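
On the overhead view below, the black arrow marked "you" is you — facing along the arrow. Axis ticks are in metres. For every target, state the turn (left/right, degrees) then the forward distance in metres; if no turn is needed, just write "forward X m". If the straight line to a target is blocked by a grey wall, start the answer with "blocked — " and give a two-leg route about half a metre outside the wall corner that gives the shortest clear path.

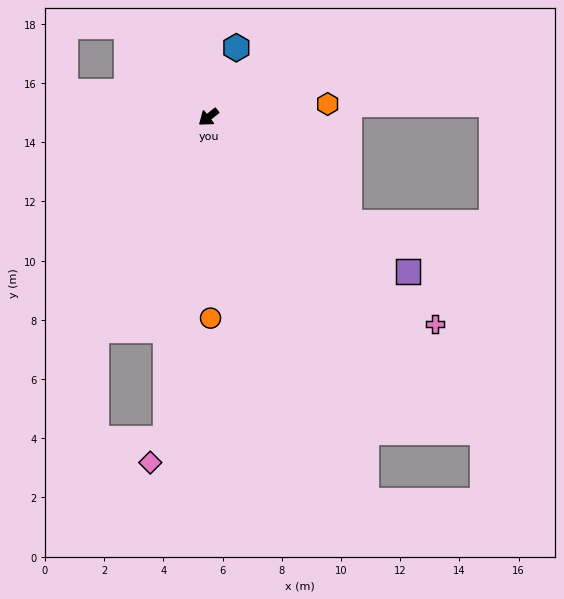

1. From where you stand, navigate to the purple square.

turn left 104°, forward 8.5 m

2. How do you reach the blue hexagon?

turn right 150°, forward 2.5 m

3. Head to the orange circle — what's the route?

turn left 52°, forward 6.8 m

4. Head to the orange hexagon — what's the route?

turn left 148°, forward 4.1 m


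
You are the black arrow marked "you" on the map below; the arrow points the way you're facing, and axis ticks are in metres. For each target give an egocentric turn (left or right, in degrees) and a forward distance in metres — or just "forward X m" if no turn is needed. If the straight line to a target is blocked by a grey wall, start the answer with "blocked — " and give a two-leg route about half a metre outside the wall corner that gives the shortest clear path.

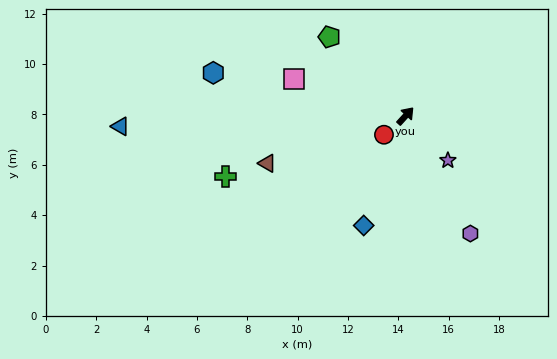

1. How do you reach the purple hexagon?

turn right 109°, forward 5.3 m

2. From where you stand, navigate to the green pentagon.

turn left 86°, forward 4.4 m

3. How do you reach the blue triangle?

turn left 134°, forward 11.3 m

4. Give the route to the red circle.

turn left 173°, forward 1.1 m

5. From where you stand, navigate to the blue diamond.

turn right 159°, forward 4.7 m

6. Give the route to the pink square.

turn left 114°, forward 4.7 m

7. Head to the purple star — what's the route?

turn right 94°, forward 2.4 m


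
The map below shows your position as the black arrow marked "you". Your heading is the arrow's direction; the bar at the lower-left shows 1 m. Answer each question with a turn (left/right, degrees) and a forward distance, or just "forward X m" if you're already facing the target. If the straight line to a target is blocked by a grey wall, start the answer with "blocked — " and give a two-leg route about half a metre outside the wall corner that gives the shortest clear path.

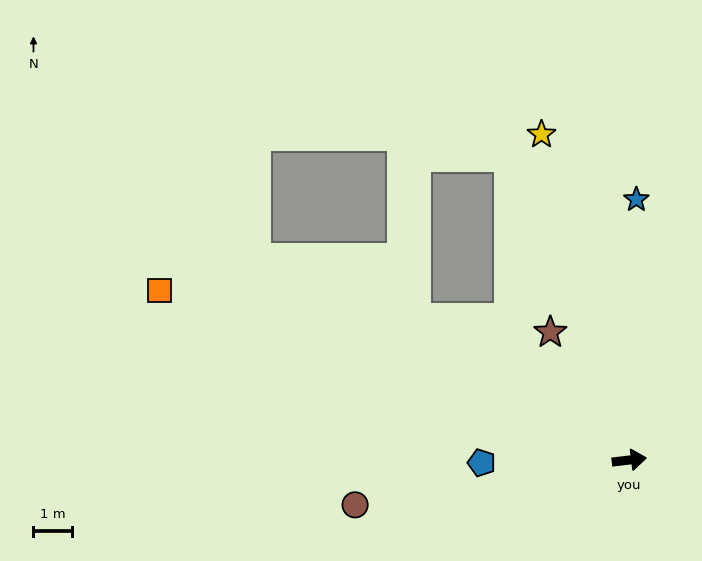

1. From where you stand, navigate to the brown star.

turn left 115°, forward 3.9 m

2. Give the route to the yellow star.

turn left 98°, forward 8.9 m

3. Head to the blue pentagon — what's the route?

turn left 174°, forward 3.9 m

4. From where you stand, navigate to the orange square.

turn left 153°, forward 13.1 m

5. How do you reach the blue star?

turn left 82°, forward 6.8 m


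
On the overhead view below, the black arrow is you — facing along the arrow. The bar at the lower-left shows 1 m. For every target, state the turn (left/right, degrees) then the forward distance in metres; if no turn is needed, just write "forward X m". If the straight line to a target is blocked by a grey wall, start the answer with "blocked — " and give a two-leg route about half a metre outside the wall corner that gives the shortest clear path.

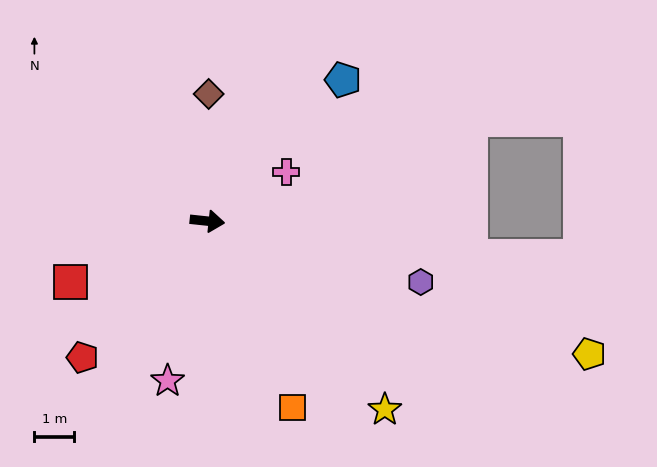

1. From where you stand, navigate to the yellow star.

turn right 41°, forward 6.5 m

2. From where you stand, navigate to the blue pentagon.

turn left 52°, forward 4.9 m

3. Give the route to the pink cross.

turn left 38°, forward 2.3 m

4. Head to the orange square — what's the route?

turn right 59°, forward 5.1 m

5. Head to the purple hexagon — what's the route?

turn right 10°, forward 5.6 m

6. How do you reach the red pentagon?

turn right 126°, forward 4.6 m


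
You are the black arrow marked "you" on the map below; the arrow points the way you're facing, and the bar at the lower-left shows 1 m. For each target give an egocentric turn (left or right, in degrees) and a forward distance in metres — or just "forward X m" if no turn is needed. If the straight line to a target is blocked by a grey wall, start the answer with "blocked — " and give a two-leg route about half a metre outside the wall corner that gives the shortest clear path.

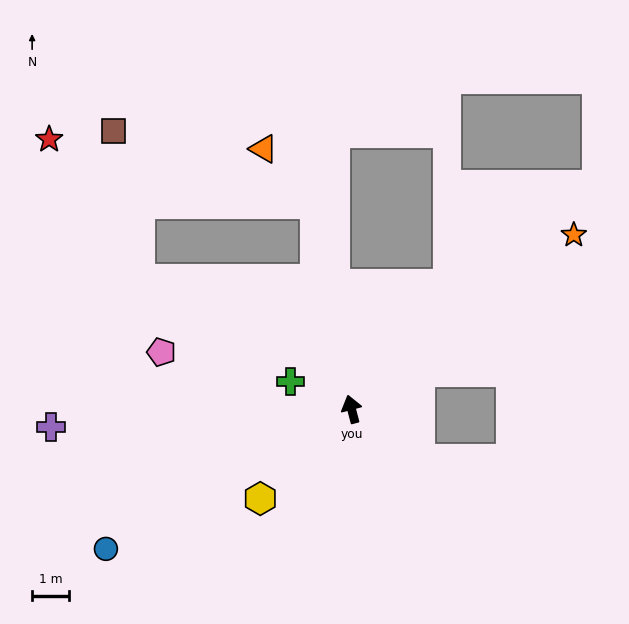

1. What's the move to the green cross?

turn left 51°, forward 1.8 m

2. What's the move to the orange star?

turn right 67°, forward 7.6 m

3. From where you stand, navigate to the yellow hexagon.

turn left 120°, forward 3.4 m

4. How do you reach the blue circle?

turn left 105°, forward 7.6 m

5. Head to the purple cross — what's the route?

turn left 79°, forward 8.1 m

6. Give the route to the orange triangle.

blocked — turn right 5°, forward 5.6 m, then turn left 34°, forward 2.0 m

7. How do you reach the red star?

blocked — turn right 5°, forward 5.6 m, then turn left 67°, forward 7.3 m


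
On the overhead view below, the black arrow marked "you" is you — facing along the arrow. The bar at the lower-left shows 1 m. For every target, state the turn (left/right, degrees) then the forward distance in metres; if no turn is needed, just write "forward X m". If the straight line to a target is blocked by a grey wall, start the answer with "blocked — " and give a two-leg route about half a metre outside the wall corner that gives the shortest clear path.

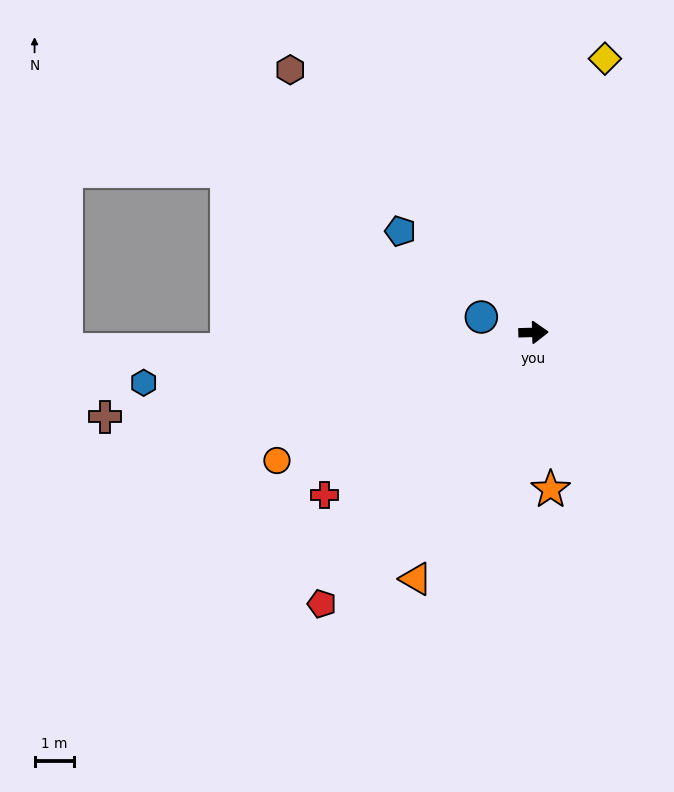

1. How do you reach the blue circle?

turn left 162°, forward 1.4 m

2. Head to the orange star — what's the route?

turn right 85°, forward 4.0 m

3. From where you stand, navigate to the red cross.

turn right 144°, forward 6.7 m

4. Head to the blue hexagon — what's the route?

turn right 174°, forward 10.0 m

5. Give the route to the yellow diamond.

turn left 74°, forward 7.2 m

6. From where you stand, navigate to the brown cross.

turn right 170°, forward 11.1 m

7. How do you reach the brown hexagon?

turn left 131°, forward 9.1 m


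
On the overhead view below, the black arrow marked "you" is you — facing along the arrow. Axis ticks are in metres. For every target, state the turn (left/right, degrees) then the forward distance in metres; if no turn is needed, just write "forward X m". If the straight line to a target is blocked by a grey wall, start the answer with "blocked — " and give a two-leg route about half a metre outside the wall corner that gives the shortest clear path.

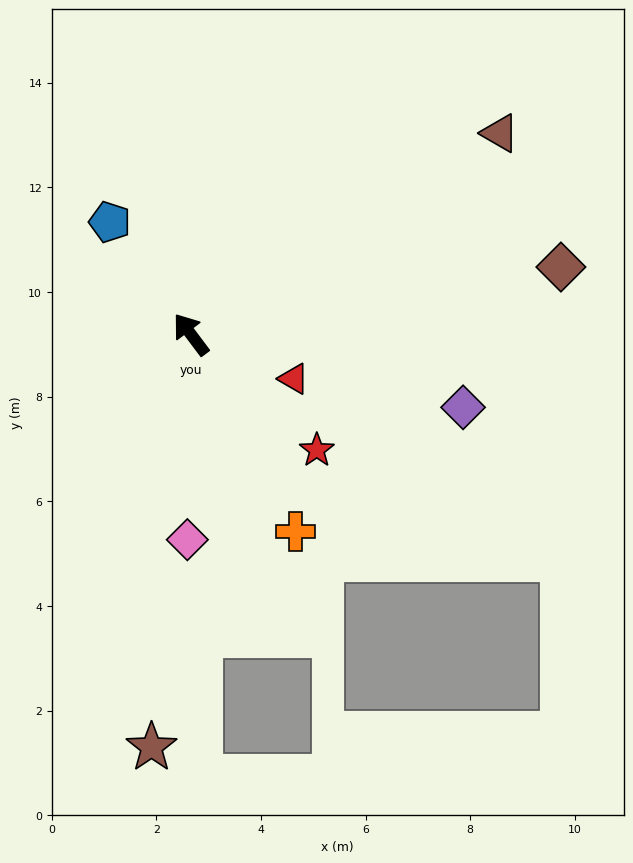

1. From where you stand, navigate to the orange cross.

turn left 171°, forward 4.3 m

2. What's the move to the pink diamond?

turn left 142°, forward 3.9 m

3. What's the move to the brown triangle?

turn right 94°, forward 7.0 m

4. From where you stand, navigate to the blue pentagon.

forward 2.6 m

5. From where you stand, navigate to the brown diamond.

turn right 117°, forward 7.2 m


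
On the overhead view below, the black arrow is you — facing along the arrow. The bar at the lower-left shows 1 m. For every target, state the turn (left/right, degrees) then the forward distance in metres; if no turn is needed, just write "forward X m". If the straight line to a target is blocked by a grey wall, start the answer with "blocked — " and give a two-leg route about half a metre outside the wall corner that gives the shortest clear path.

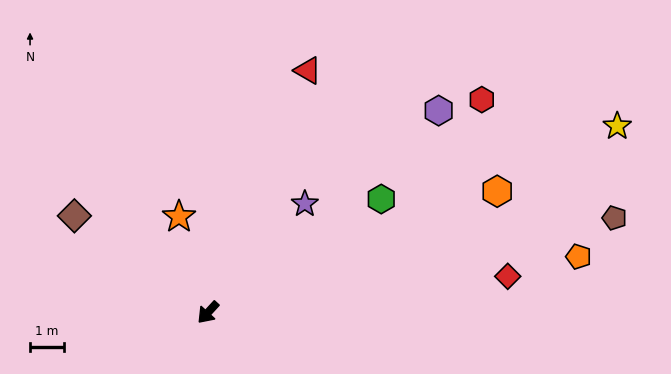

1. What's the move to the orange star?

turn right 121°, forward 2.9 m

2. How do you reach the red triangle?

turn right 160°, forward 7.7 m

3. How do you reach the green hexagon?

turn left 166°, forward 6.1 m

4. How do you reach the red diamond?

turn left 139°, forward 8.9 m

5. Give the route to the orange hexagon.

turn left 155°, forward 9.2 m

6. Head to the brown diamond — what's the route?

turn right 83°, forward 4.9 m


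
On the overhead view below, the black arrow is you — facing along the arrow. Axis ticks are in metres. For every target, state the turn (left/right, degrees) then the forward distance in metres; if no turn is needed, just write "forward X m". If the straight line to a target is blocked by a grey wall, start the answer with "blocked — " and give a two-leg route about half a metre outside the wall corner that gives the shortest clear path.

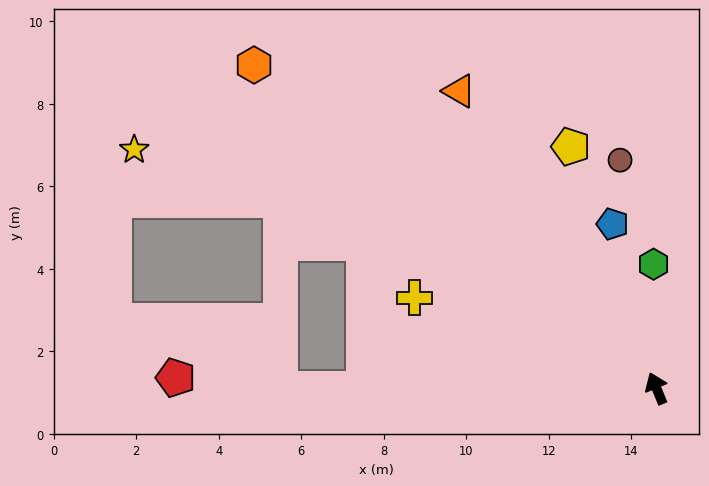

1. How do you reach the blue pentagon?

turn right 7°, forward 4.1 m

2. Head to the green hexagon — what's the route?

turn right 21°, forward 3.0 m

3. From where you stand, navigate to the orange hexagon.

turn left 29°, forward 12.5 m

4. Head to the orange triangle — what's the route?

turn left 11°, forward 8.6 m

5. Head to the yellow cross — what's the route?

turn left 47°, forward 6.3 m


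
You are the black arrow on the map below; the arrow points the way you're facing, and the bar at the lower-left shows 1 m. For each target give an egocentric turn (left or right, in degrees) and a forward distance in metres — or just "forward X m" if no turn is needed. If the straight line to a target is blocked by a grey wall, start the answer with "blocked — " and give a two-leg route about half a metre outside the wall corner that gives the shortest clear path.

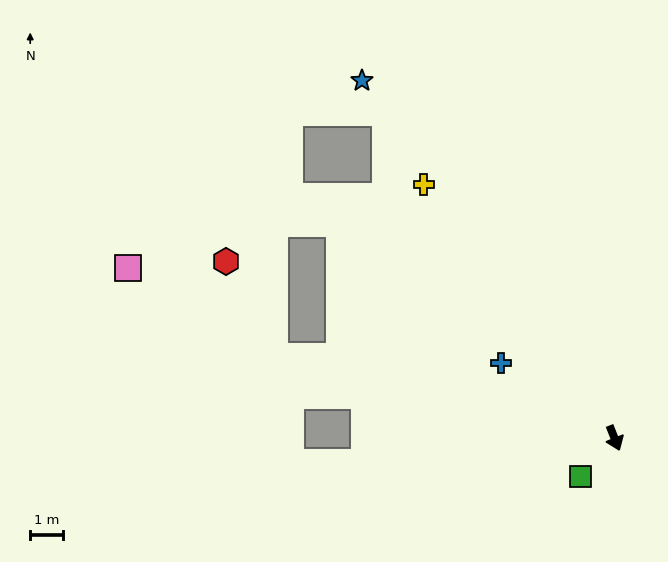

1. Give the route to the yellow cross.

turn right 165°, forward 9.6 m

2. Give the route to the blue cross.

turn right 145°, forward 4.1 m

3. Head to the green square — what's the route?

turn right 64°, forward 1.6 m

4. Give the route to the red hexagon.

blocked — turn right 125°, forward 10.6 m, then turn right 50°, forward 3.3 m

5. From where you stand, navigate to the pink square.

blocked — turn right 125°, forward 10.6 m, then turn right 18°, forward 5.2 m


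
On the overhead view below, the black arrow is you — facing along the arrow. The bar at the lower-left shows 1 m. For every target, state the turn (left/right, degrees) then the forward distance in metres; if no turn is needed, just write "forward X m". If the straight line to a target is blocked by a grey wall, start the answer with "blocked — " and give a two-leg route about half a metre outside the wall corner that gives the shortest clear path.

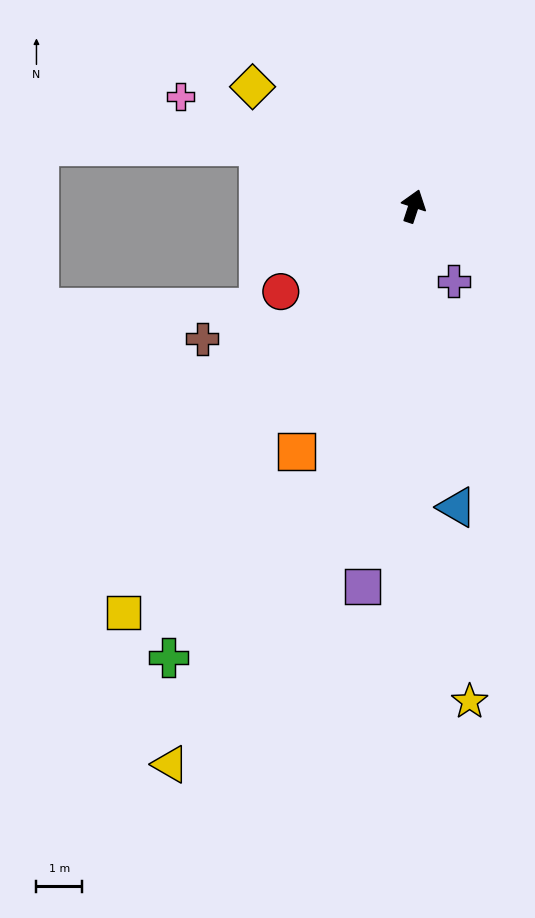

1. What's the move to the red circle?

turn left 141°, forward 3.4 m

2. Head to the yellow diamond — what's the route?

turn left 72°, forward 4.4 m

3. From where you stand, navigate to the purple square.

turn right 169°, forward 8.3 m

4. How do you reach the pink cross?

turn left 83°, forward 5.6 m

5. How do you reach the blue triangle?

turn right 154°, forward 6.6 m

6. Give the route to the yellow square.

turn left 163°, forward 10.8 m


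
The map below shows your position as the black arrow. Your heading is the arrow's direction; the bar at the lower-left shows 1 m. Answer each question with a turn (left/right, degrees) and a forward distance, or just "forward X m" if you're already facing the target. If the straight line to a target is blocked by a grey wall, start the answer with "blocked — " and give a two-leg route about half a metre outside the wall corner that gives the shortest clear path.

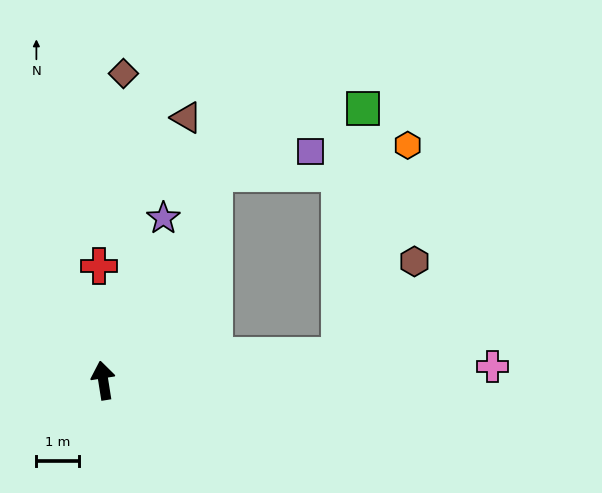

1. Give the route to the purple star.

turn right 29°, forward 4.0 m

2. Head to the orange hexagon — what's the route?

blocked — turn right 93°, forward 5.5 m, then turn left 66°, forward 5.1 m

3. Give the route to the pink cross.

turn right 97°, forward 9.0 m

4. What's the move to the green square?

blocked — turn right 93°, forward 5.5 m, then turn left 79°, forward 5.8 m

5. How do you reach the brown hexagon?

blocked — turn right 93°, forward 5.5 m, then turn left 45°, forward 2.8 m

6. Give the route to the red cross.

turn right 7°, forward 2.7 m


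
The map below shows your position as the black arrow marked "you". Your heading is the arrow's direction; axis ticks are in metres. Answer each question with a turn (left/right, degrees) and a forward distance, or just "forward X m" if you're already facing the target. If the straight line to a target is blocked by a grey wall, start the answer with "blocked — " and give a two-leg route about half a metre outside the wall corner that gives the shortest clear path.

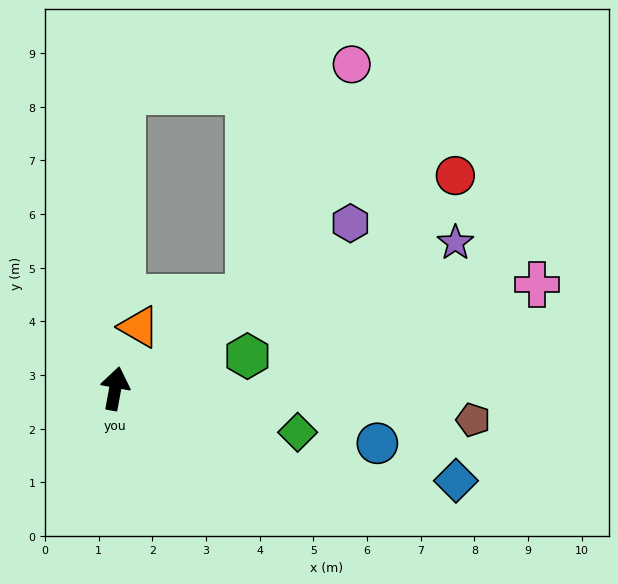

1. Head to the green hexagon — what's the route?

turn right 66°, forward 2.5 m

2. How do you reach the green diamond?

turn right 93°, forward 3.5 m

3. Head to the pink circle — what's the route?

blocked — turn right 45°, forward 3.0 m, then turn left 31°, forward 4.7 m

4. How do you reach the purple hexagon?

turn right 44°, forward 5.4 m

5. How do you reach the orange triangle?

turn right 11°, forward 1.2 m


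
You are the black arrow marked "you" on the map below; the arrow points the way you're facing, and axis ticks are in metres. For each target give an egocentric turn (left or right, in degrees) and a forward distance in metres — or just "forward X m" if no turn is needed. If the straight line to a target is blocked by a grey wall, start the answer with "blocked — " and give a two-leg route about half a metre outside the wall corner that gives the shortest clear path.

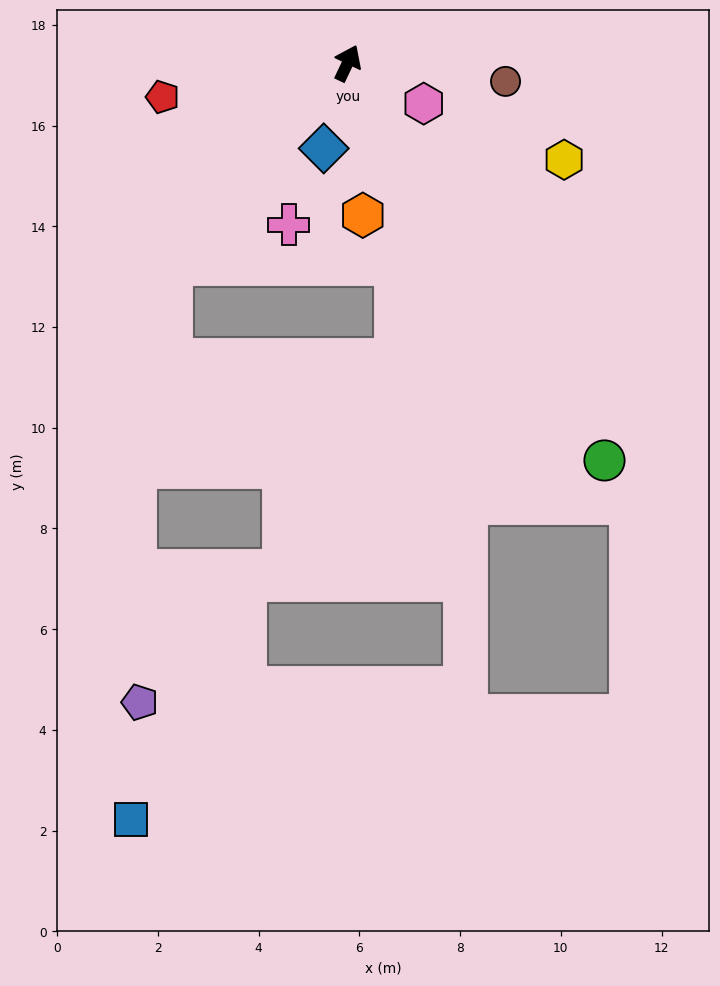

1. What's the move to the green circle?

turn right 122°, forward 9.4 m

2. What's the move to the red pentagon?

turn left 126°, forward 3.7 m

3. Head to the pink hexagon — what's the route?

turn right 93°, forward 1.7 m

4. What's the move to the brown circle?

turn right 71°, forward 3.2 m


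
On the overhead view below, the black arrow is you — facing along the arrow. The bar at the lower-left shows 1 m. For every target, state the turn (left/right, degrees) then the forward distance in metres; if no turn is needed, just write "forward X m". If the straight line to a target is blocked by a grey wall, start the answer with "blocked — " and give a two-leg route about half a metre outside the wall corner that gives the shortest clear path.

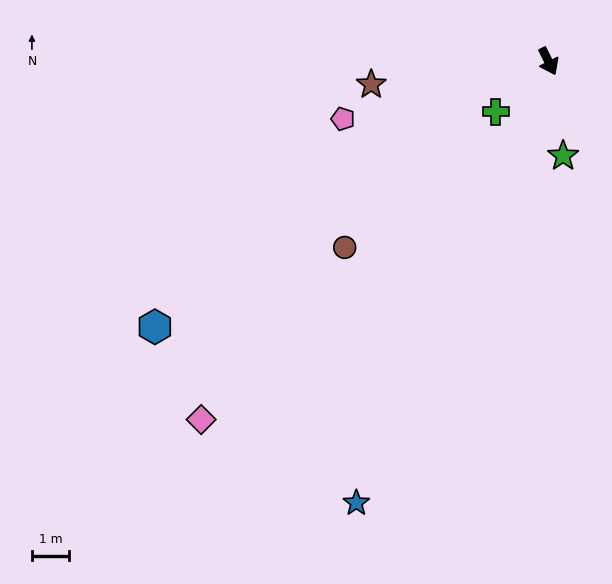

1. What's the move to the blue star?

turn right 50°, forward 13.1 m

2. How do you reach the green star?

turn right 18°, forward 2.6 m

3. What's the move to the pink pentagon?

turn right 101°, forward 5.8 m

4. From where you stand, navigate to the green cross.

turn right 73°, forward 2.0 m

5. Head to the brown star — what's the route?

turn right 109°, forward 4.9 m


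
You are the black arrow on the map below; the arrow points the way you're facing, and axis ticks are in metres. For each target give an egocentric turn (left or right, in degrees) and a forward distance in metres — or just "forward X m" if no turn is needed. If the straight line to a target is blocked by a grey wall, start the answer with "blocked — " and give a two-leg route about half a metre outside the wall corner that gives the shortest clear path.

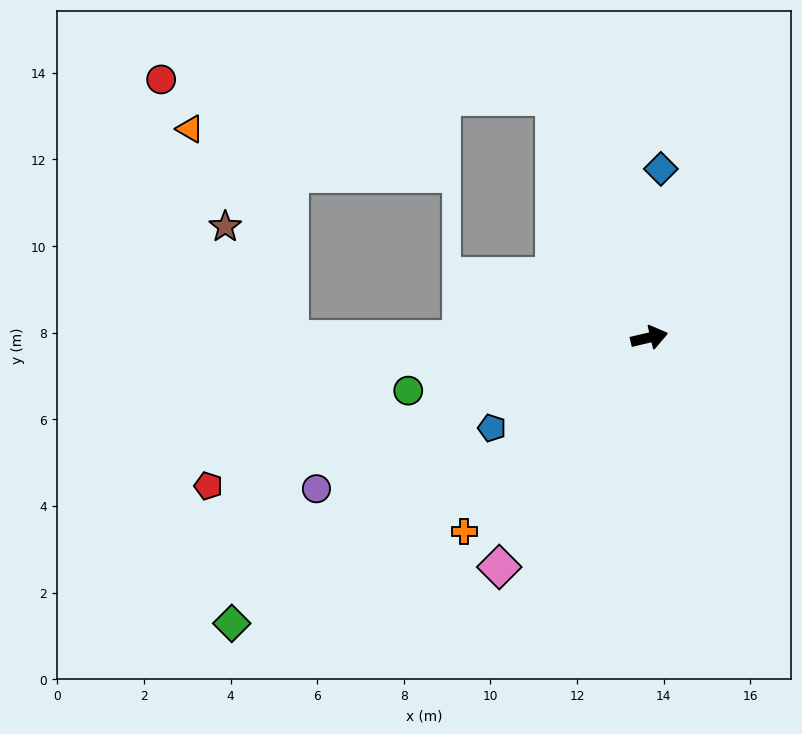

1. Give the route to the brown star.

blocked — turn left 167°, forward 8.3 m, then turn right 60°, forward 3.0 m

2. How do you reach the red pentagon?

turn right 175°, forward 10.7 m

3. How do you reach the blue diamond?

turn left 73°, forward 3.9 m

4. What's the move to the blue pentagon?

turn right 163°, forward 4.2 m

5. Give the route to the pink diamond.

turn right 136°, forward 6.3 m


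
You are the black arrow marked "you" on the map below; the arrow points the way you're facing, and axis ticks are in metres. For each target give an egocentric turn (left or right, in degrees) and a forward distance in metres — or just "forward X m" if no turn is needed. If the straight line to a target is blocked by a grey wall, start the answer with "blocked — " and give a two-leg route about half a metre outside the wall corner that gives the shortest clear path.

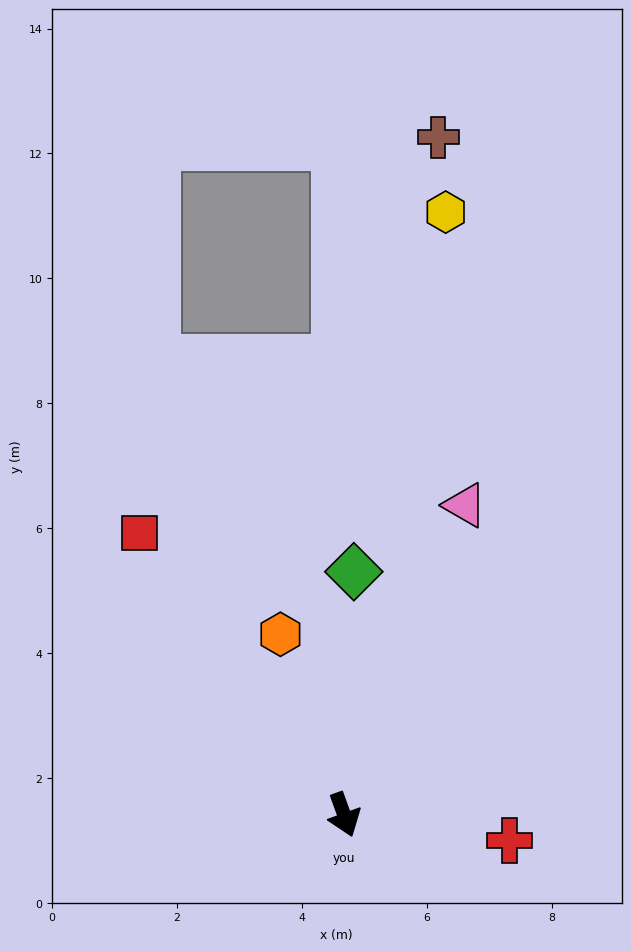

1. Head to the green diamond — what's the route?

turn left 158°, forward 3.9 m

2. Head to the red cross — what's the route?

turn left 61°, forward 2.7 m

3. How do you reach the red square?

turn right 164°, forward 5.6 m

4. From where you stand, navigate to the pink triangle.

turn left 139°, forward 5.3 m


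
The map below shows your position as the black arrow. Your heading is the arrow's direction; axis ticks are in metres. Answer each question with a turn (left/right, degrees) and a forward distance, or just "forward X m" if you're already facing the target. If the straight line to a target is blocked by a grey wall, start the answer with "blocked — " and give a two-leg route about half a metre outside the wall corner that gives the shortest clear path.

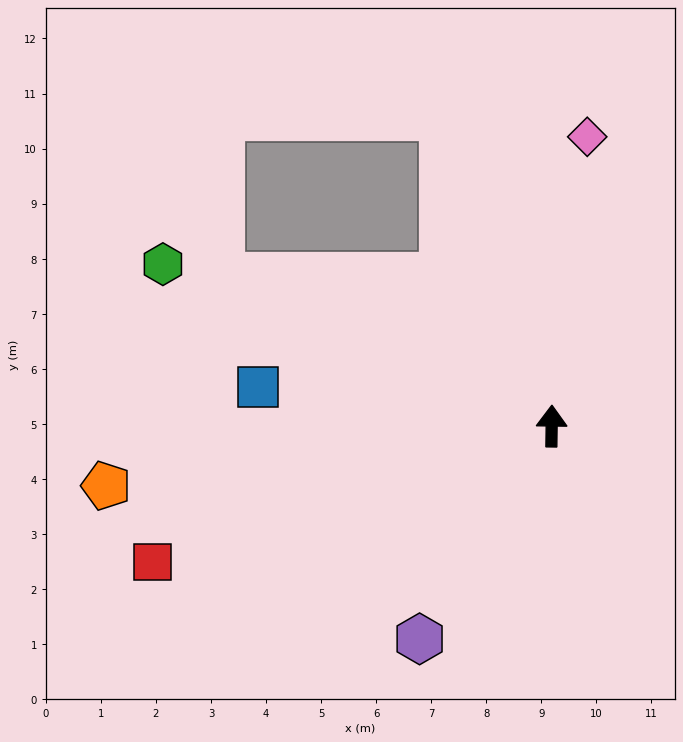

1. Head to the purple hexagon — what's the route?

turn left 149°, forward 4.6 m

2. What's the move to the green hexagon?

turn left 68°, forward 7.7 m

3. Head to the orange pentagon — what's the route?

turn left 98°, forward 8.2 m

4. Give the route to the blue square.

turn left 83°, forward 5.4 m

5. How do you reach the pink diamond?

turn right 6°, forward 5.3 m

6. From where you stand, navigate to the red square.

turn left 110°, forward 7.7 m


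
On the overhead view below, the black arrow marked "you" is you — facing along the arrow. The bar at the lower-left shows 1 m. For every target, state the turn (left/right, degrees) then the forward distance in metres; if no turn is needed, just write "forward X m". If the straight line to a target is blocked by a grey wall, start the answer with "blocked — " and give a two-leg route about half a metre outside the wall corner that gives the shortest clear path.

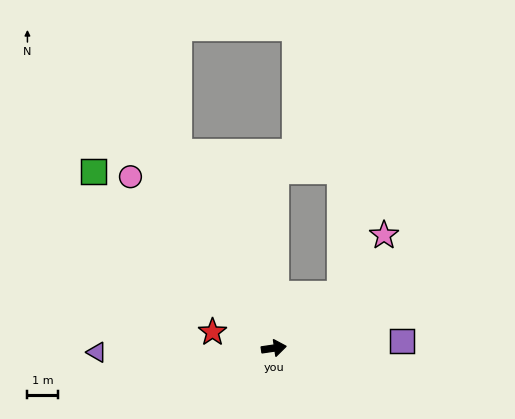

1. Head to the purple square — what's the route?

turn right 5°, forward 4.2 m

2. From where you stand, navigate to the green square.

turn left 127°, forward 8.2 m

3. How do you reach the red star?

turn left 157°, forward 2.1 m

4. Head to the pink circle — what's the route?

turn left 122°, forward 7.3 m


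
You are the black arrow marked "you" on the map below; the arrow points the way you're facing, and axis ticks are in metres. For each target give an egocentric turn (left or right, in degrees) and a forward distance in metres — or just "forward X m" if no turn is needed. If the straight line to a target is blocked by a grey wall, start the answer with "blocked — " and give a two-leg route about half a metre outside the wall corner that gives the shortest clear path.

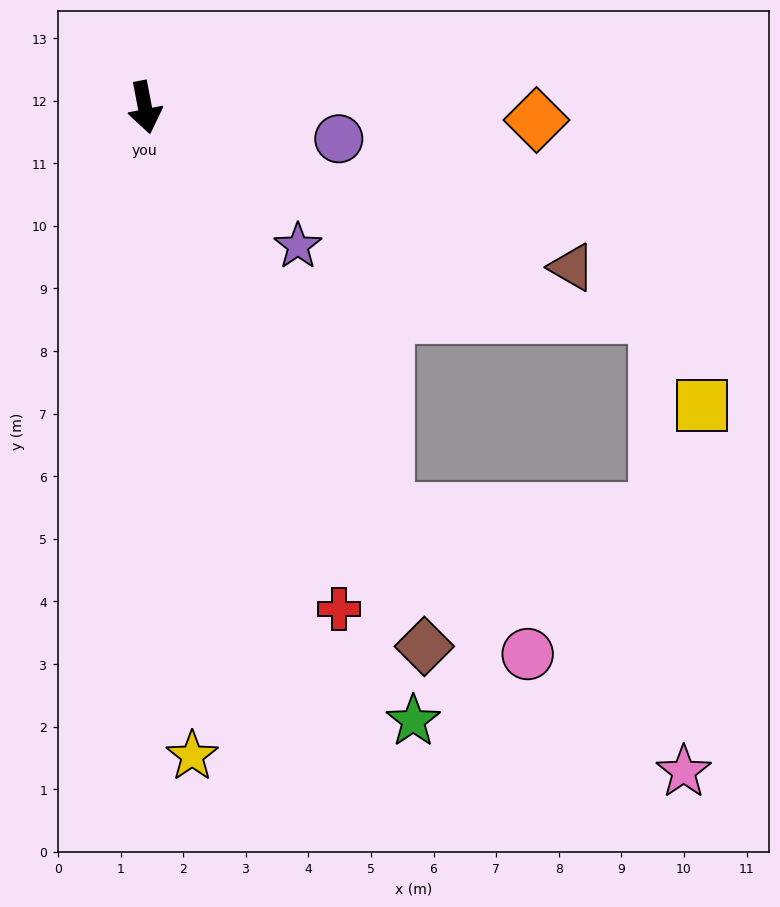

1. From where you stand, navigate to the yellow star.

turn right 7°, forward 10.4 m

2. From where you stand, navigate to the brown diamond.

turn left 17°, forward 9.7 m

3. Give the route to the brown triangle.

turn left 59°, forward 7.3 m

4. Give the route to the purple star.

turn left 37°, forward 3.3 m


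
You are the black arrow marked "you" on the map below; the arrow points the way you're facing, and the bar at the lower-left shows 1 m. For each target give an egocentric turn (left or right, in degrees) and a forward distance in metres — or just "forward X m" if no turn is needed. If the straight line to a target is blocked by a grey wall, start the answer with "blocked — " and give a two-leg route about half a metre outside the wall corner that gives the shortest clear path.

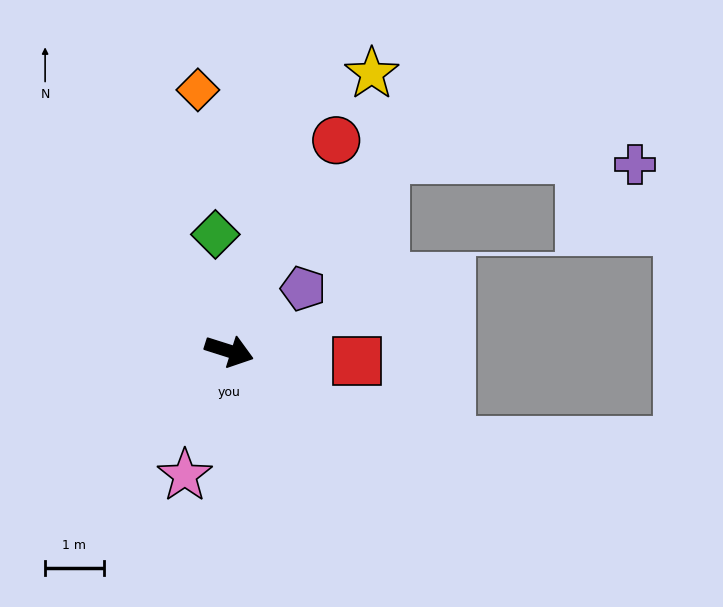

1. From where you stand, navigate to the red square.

turn left 13°, forward 2.2 m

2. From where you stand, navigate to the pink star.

turn right 92°, forward 2.3 m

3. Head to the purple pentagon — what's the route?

turn left 58°, forward 1.7 m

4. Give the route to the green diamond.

turn left 114°, forward 2.0 m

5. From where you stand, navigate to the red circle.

turn left 81°, forward 4.0 m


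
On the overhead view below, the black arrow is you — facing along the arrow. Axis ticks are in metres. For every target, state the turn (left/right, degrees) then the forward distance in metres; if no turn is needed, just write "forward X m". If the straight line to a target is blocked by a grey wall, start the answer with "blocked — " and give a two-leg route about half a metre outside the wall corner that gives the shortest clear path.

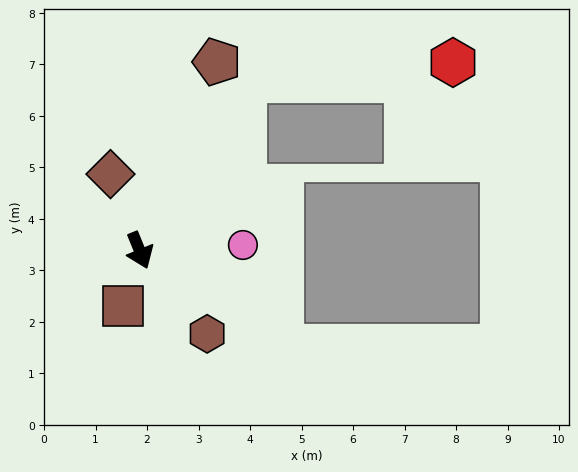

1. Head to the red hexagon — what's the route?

blocked — turn left 126°, forward 3.9 m, then turn right 53°, forward 4.0 m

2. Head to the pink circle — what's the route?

turn left 71°, forward 2.0 m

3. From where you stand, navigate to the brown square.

turn right 39°, forward 1.1 m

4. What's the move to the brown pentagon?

turn left 136°, forward 4.0 m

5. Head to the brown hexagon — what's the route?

turn left 17°, forward 2.1 m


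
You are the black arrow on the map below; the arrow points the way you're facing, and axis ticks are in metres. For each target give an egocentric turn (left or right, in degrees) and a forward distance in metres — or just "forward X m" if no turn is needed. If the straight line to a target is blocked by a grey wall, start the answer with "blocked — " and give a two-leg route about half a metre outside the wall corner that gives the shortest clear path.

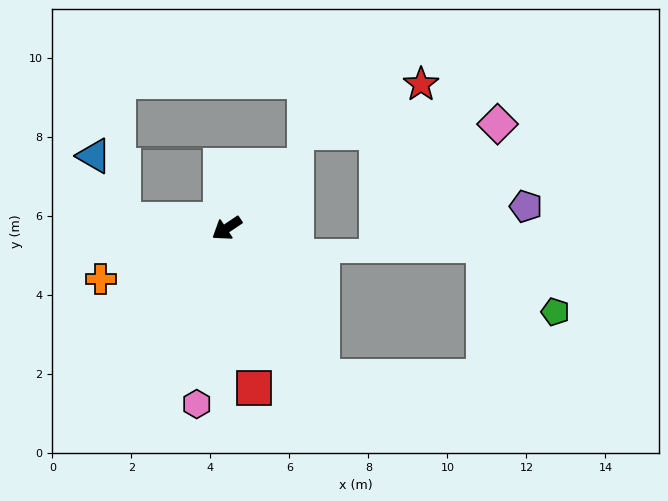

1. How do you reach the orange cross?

turn right 12°, forward 3.4 m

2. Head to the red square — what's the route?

turn left 66°, forward 4.1 m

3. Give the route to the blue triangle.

blocked — turn right 39°, forward 2.6 m, then turn right 59°, forward 1.8 m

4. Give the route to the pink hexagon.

turn left 46°, forward 4.5 m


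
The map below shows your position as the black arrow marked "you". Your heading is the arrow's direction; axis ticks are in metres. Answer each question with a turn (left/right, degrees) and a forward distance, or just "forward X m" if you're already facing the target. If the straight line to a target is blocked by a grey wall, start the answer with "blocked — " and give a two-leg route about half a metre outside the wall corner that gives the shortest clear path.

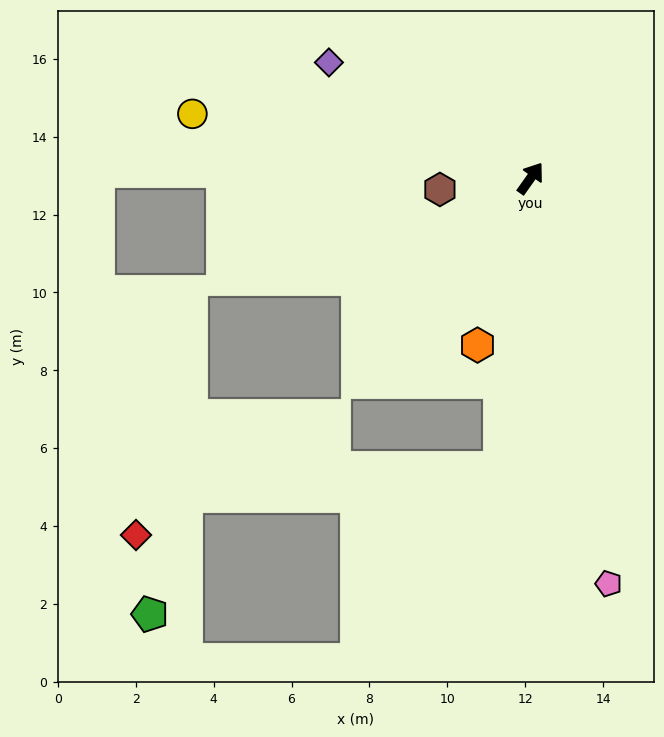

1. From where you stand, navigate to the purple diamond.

turn left 95°, forward 6.0 m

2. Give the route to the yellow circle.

turn left 115°, forward 8.8 m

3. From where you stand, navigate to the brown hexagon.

turn left 132°, forward 2.3 m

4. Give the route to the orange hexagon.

turn right 162°, forward 4.5 m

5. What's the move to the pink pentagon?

turn right 134°, forward 10.6 m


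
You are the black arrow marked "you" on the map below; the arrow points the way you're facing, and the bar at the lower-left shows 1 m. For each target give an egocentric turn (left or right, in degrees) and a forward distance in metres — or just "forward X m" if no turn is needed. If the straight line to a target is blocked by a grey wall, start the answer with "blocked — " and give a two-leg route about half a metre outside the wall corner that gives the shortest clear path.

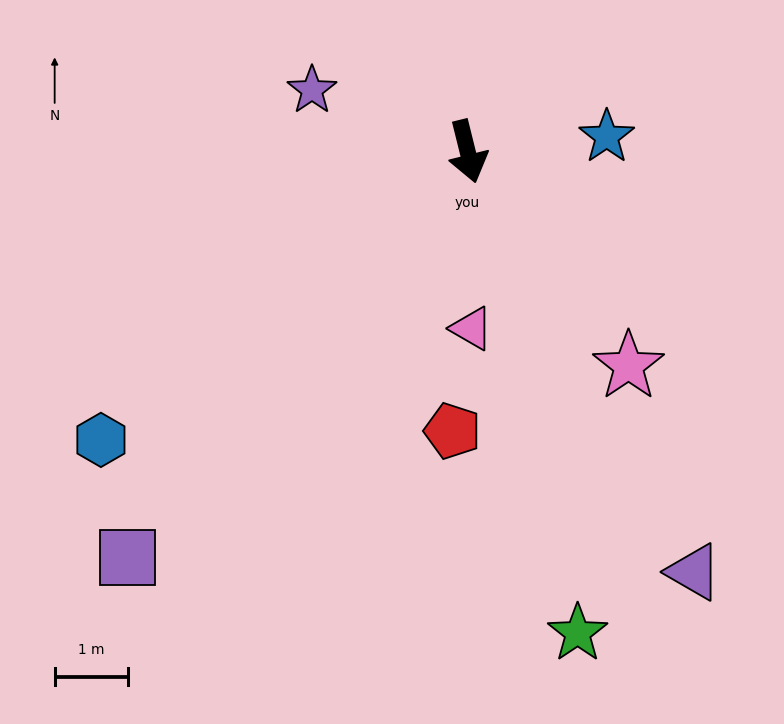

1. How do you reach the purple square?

turn right 54°, forward 7.3 m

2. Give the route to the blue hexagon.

turn right 66°, forward 6.4 m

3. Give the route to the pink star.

turn left 23°, forward 3.7 m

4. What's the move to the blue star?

turn left 82°, forward 1.9 m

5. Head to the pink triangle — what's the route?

turn right 13°, forward 2.4 m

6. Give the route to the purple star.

turn right 125°, forward 2.3 m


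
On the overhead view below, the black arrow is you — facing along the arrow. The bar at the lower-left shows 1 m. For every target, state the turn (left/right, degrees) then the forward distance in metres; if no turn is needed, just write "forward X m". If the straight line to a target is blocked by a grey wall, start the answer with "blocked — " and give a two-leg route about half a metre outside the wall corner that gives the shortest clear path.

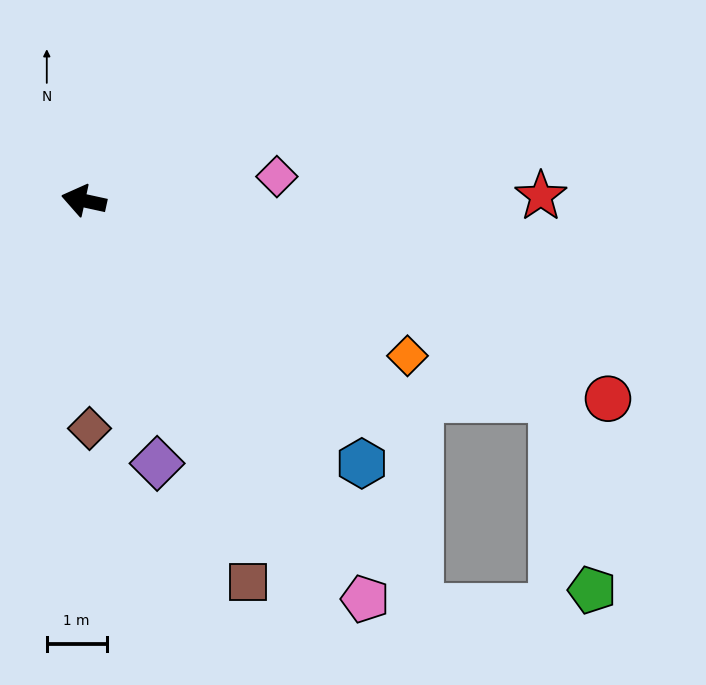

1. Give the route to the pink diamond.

turn right 161°, forward 3.2 m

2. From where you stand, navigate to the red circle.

turn left 172°, forward 9.4 m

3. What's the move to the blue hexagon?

turn left 149°, forward 6.4 m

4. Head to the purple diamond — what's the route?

turn left 118°, forward 4.6 m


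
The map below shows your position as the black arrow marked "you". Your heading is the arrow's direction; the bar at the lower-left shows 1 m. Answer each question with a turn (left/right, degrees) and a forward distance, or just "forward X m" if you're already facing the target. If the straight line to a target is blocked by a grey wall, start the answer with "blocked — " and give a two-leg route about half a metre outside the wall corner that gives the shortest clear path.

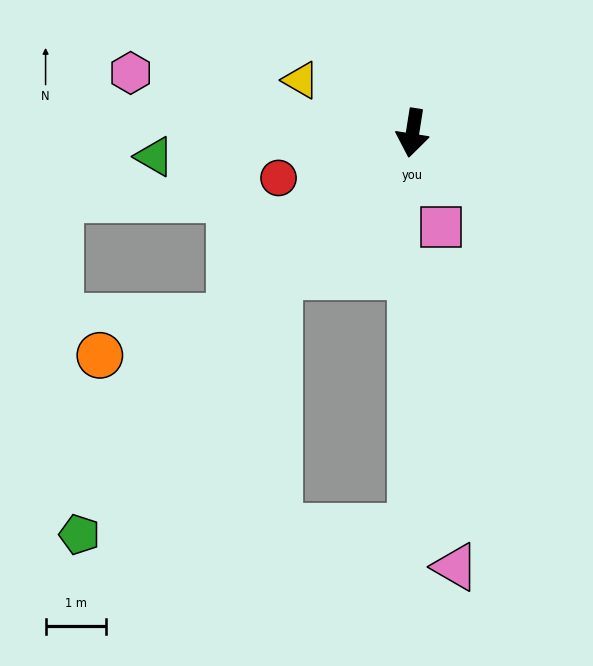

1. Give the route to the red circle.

turn right 62°, forward 2.3 m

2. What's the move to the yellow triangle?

turn right 106°, forward 2.0 m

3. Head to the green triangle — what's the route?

turn right 76°, forward 4.3 m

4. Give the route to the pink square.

turn left 26°, forward 1.6 m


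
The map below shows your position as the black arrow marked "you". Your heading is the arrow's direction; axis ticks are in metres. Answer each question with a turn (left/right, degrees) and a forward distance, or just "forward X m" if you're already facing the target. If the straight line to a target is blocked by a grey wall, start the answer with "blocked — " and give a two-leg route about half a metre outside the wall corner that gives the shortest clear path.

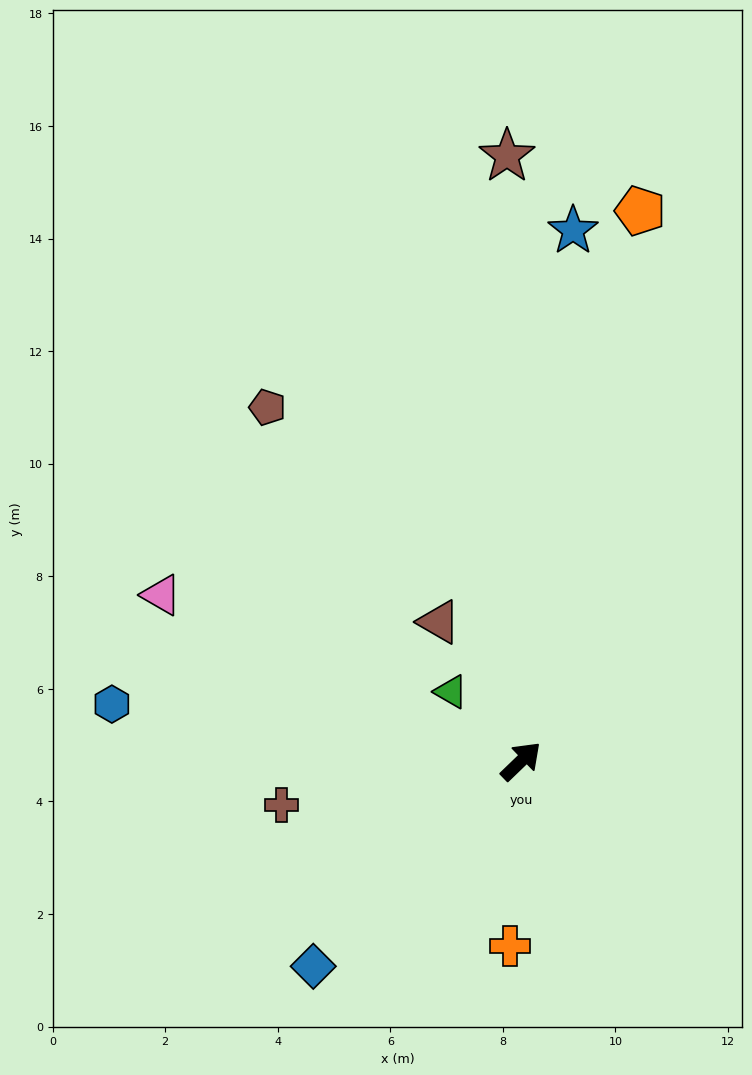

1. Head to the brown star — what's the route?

turn left 47°, forward 10.8 m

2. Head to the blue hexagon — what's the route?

turn left 128°, forward 7.3 m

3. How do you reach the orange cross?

turn right 137°, forward 3.3 m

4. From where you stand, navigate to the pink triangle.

turn left 111°, forward 7.0 m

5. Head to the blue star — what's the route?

turn left 40°, forward 9.5 m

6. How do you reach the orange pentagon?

turn left 34°, forward 10.0 m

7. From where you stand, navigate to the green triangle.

turn left 91°, forward 1.8 m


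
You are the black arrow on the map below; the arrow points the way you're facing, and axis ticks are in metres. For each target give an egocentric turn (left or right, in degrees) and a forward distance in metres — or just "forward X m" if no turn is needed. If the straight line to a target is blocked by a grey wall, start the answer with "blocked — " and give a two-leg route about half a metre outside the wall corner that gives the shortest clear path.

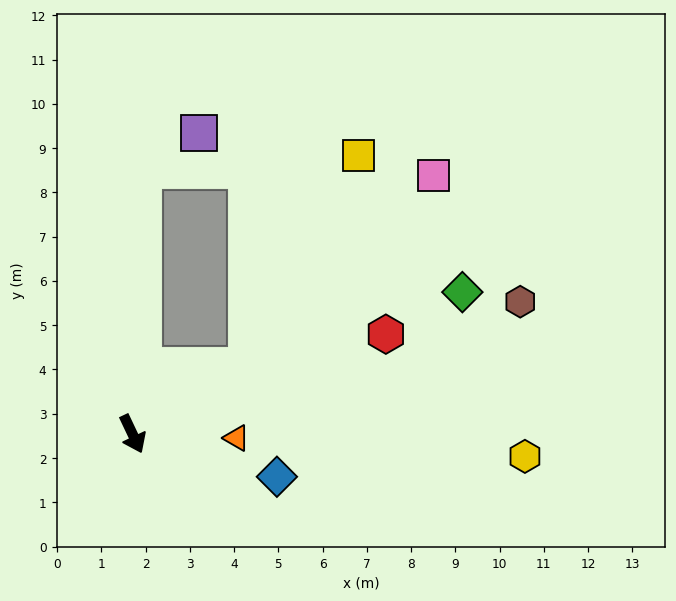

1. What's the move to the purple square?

blocked — turn left 152°, forward 6.0 m, then turn right 54°, forward 1.5 m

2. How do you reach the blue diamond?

turn left 48°, forward 3.4 m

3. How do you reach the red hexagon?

turn left 86°, forward 6.2 m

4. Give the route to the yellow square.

blocked — turn left 95°, forward 3.0 m, then turn left 32°, forward 5.4 m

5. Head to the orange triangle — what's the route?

turn left 62°, forward 2.4 m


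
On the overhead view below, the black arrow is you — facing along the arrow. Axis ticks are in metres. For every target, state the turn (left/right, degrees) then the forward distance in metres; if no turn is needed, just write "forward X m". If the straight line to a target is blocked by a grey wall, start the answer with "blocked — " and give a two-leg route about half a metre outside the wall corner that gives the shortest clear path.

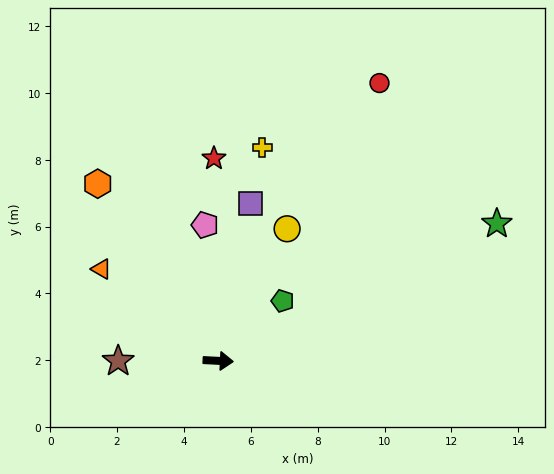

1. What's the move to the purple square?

turn left 81°, forward 4.8 m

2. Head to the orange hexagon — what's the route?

turn left 127°, forward 6.4 m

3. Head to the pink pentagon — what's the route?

turn left 98°, forward 4.1 m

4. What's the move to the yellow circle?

turn left 65°, forward 4.5 m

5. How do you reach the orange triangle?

turn left 145°, forward 4.4 m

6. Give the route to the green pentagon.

turn left 46°, forward 2.6 m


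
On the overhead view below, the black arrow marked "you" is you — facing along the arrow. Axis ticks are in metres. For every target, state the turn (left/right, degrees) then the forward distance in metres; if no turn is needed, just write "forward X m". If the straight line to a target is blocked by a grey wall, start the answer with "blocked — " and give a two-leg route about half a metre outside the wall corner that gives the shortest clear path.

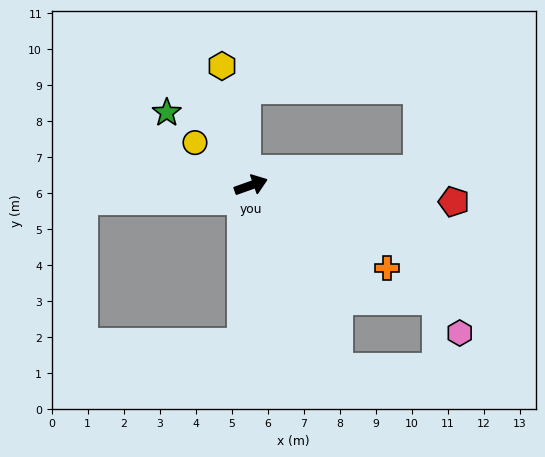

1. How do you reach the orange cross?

turn right 51°, forward 4.4 m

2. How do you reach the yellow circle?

turn left 123°, forward 2.0 m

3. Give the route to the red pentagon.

turn right 24°, forward 5.7 m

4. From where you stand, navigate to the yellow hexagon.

turn left 84°, forward 3.4 m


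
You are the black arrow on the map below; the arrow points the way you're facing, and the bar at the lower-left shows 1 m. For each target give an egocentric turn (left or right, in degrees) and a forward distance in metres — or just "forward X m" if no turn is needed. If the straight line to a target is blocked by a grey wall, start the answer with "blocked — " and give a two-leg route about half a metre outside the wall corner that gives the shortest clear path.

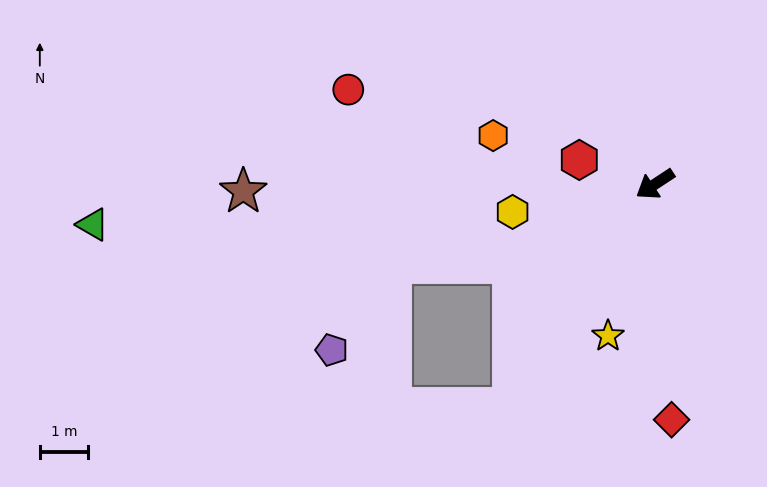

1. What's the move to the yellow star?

turn left 39°, forward 3.3 m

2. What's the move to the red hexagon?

turn right 51°, forward 1.7 m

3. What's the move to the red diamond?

turn left 61°, forward 4.9 m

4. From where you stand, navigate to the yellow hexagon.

turn right 22°, forward 3.0 m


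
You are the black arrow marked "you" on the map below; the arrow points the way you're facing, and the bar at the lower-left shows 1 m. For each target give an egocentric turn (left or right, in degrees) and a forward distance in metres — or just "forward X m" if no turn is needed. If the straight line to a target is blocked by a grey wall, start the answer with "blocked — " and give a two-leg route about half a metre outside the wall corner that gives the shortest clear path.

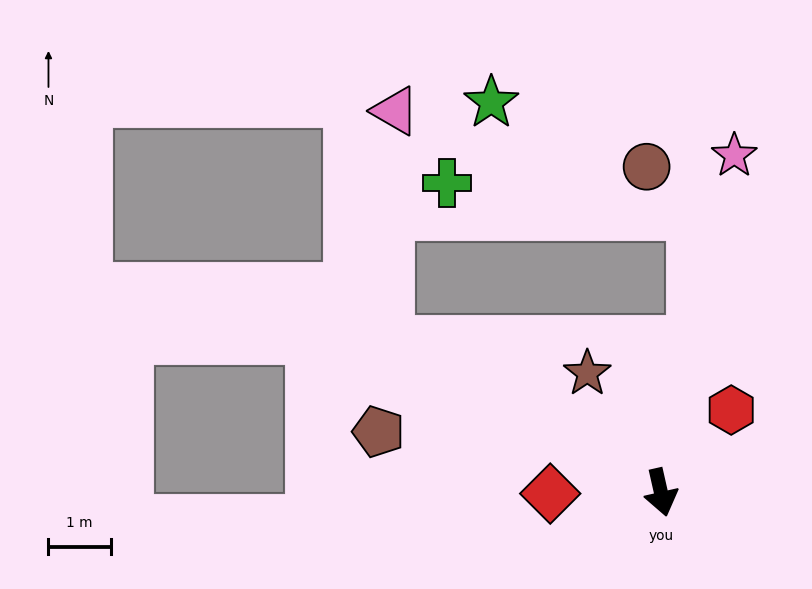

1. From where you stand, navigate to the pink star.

turn left 155°, forward 5.5 m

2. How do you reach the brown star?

turn right 161°, forward 2.2 m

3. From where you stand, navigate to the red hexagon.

turn left 127°, forward 1.7 m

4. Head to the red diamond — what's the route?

turn right 102°, forward 1.8 m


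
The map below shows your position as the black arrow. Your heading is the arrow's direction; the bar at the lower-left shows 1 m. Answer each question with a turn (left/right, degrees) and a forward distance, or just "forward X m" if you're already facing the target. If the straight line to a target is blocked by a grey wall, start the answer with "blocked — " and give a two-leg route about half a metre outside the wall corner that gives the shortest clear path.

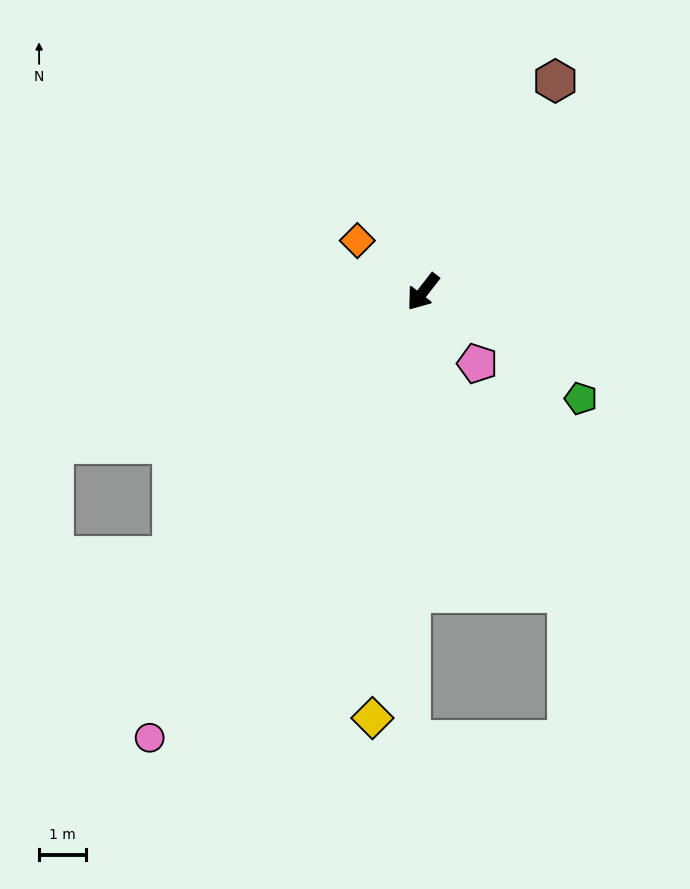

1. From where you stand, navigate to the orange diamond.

turn right 90°, forward 1.8 m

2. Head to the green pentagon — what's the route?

turn left 94°, forward 4.1 m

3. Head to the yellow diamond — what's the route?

turn left 31°, forward 9.2 m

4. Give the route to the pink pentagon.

turn left 75°, forward 1.9 m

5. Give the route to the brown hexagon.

turn right 174°, forward 5.3 m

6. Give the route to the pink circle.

turn left 6°, forward 11.2 m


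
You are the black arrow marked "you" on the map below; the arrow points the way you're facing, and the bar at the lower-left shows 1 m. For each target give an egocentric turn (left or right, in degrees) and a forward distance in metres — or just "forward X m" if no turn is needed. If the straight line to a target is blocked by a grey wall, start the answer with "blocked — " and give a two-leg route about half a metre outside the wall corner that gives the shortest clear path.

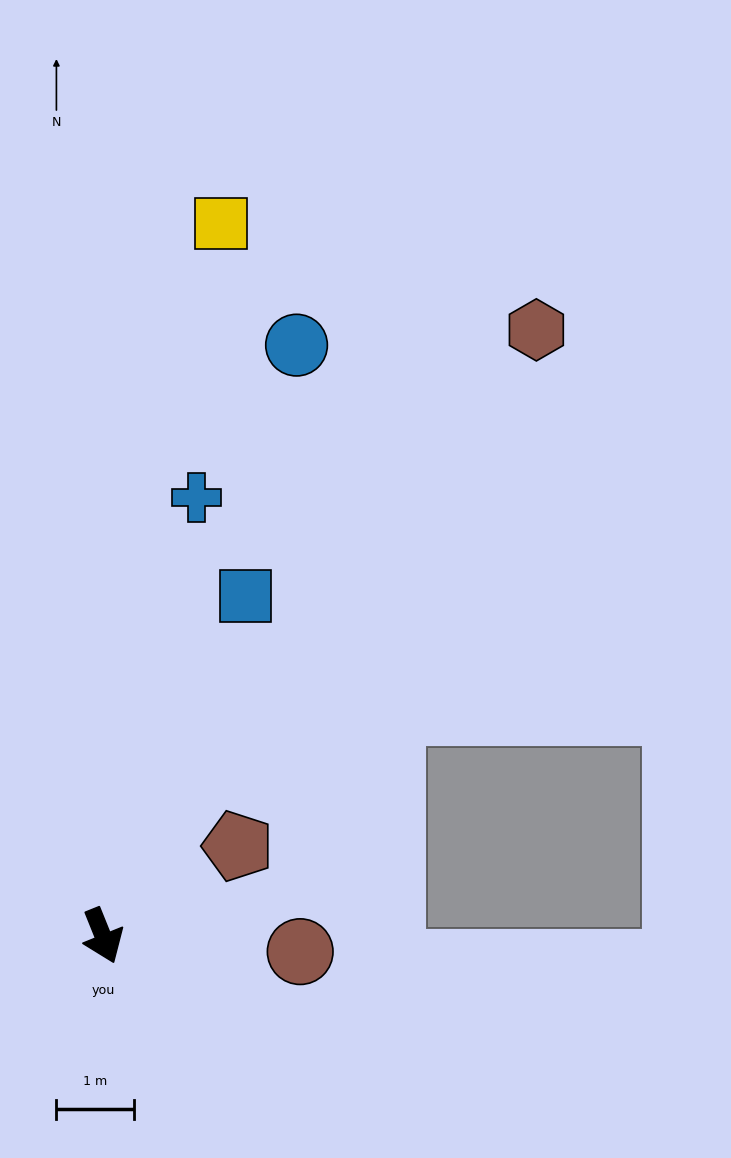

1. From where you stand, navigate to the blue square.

turn left 135°, forward 4.8 m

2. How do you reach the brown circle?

turn left 63°, forward 2.6 m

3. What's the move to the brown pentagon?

turn left 102°, forward 2.1 m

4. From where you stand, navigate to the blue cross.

turn left 146°, forward 5.8 m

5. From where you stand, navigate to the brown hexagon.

turn left 122°, forward 9.6 m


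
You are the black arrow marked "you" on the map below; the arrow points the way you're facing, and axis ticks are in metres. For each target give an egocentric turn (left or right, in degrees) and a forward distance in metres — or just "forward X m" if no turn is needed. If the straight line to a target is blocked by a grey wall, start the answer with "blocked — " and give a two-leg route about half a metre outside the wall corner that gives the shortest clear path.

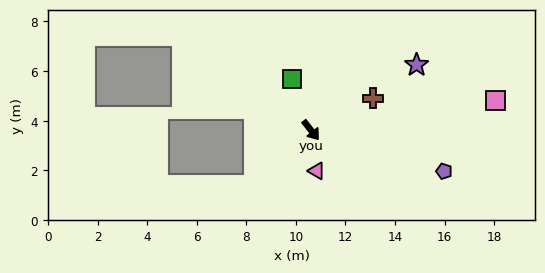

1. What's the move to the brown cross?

turn left 79°, forward 2.8 m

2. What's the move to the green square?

turn left 162°, forward 2.2 m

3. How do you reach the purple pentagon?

turn left 35°, forward 5.6 m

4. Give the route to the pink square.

turn left 61°, forward 7.6 m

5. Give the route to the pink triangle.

turn right 30°, forward 1.7 m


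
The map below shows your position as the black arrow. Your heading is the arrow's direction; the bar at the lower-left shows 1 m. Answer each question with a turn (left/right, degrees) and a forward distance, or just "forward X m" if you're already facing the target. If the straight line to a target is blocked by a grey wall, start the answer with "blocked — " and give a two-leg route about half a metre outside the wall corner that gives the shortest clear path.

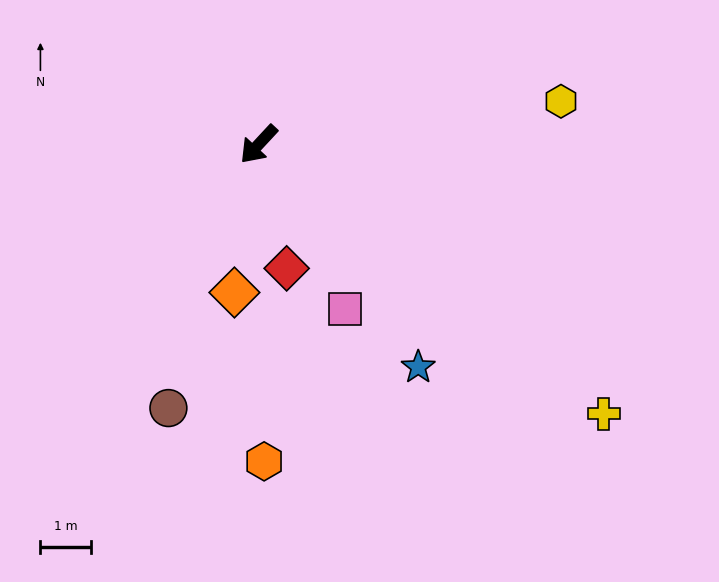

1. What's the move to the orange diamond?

turn left 34°, forward 2.9 m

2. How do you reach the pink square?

turn left 70°, forward 3.6 m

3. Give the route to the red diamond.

turn left 56°, forward 2.5 m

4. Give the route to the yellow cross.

turn left 95°, forward 8.6 m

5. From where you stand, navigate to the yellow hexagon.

turn left 141°, forward 6.0 m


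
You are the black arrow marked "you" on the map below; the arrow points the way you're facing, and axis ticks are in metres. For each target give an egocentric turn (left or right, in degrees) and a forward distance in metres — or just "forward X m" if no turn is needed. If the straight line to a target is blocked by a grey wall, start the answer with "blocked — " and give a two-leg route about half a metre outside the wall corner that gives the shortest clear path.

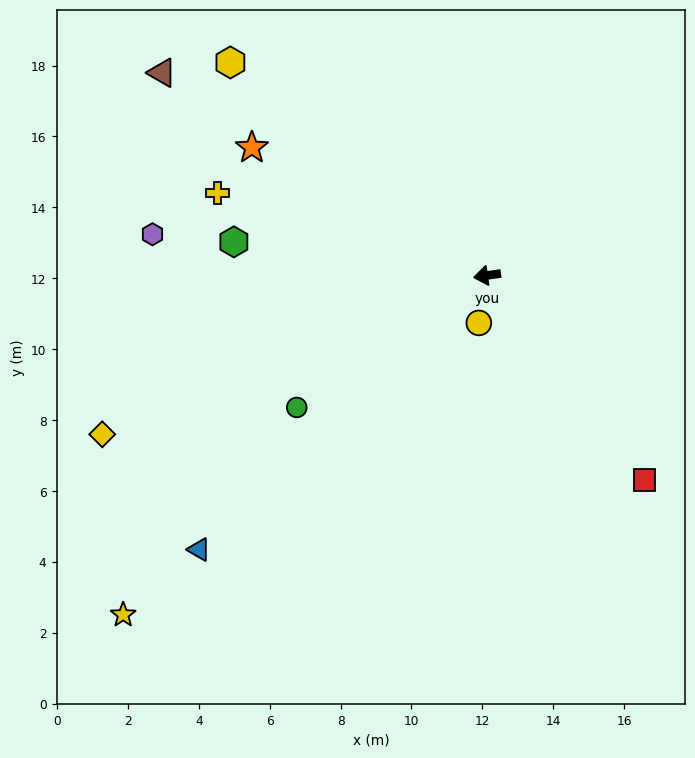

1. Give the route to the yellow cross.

turn right 25°, forward 8.0 m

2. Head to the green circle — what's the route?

turn left 27°, forward 6.5 m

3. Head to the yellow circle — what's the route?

turn left 72°, forward 1.4 m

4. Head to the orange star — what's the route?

turn right 37°, forward 7.6 m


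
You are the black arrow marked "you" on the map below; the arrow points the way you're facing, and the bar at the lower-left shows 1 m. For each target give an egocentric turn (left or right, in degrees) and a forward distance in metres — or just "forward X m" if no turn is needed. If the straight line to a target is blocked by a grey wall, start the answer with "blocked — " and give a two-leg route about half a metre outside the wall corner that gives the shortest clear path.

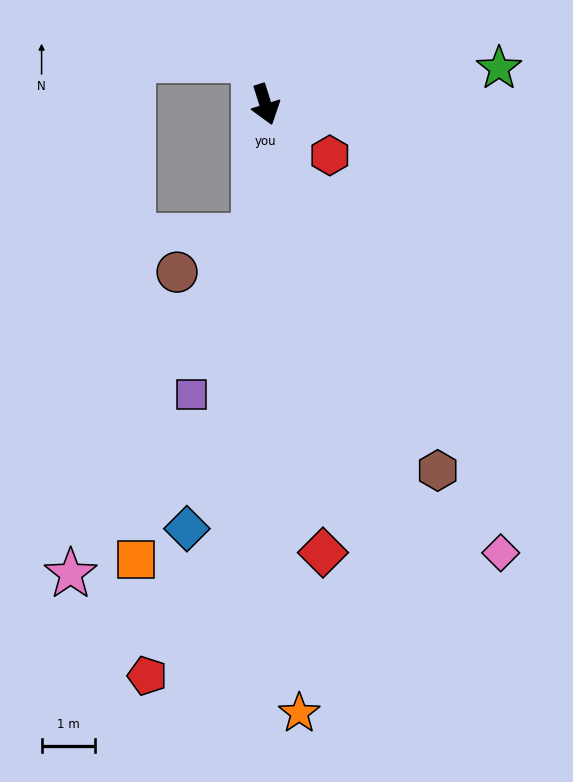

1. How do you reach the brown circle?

blocked — turn right 23°, forward 2.5 m, then turn right 59°, forward 1.6 m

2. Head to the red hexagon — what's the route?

turn left 34°, forward 1.5 m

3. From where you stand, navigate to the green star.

turn left 81°, forward 4.4 m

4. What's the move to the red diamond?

turn right 10°, forward 8.4 m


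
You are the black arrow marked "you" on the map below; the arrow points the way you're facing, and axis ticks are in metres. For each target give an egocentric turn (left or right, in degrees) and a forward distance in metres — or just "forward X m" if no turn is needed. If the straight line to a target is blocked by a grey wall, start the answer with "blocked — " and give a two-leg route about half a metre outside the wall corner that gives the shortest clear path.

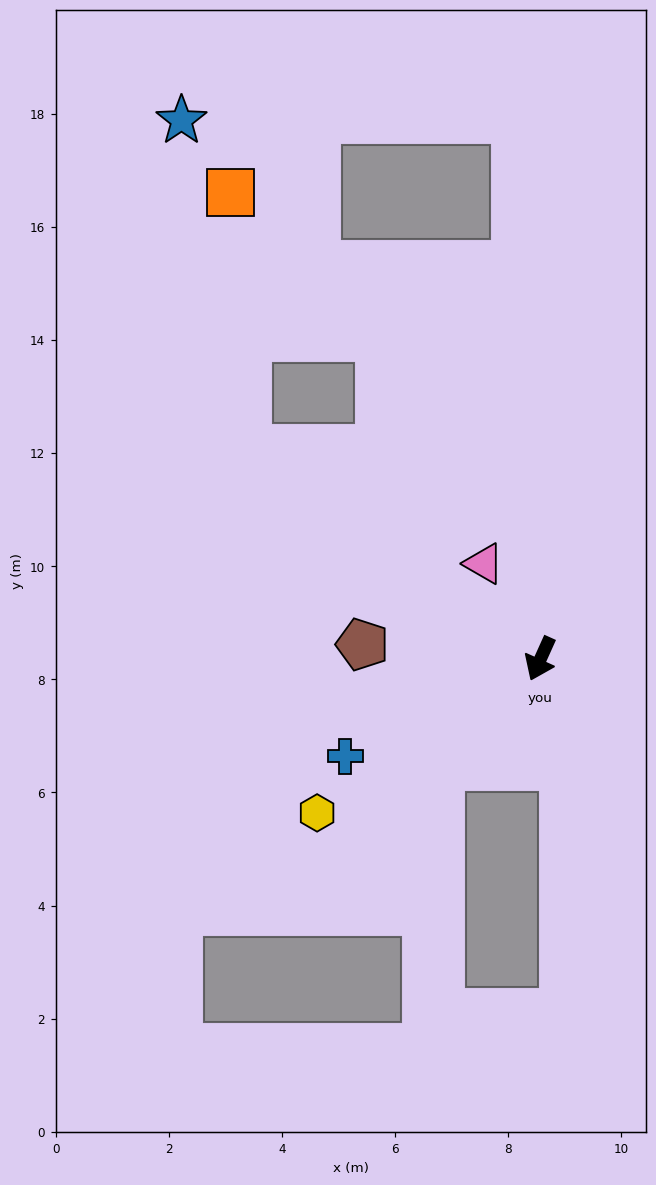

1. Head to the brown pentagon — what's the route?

turn right 70°, forward 3.2 m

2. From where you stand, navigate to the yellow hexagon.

turn right 31°, forward 4.8 m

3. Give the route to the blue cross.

turn right 39°, forward 3.9 m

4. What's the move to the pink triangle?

turn right 125°, forward 2.0 m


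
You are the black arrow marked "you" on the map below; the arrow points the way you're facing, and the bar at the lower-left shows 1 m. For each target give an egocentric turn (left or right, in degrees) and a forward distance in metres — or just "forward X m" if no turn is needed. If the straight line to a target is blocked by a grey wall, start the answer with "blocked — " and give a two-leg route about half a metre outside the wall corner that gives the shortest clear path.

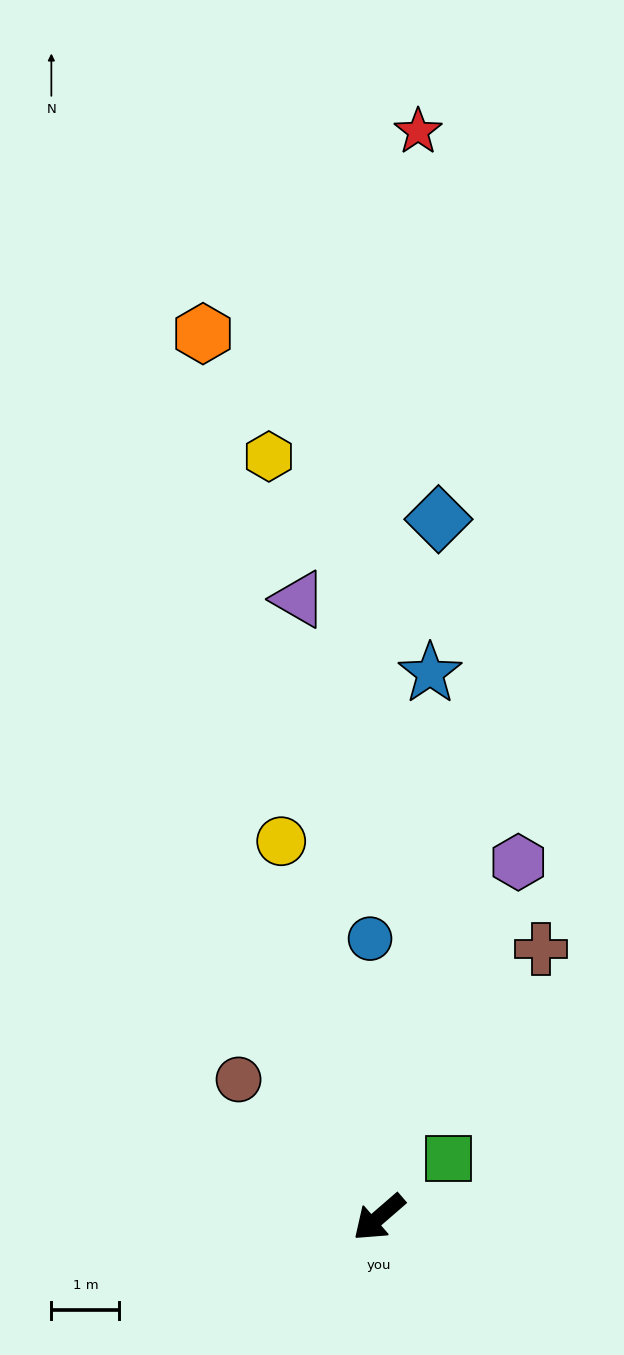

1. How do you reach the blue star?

turn right 136°, forward 8.0 m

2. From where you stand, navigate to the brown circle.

turn right 85°, forward 2.9 m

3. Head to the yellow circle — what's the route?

turn right 116°, forward 5.7 m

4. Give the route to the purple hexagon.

turn right 152°, forward 5.6 m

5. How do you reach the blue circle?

turn right 129°, forward 4.1 m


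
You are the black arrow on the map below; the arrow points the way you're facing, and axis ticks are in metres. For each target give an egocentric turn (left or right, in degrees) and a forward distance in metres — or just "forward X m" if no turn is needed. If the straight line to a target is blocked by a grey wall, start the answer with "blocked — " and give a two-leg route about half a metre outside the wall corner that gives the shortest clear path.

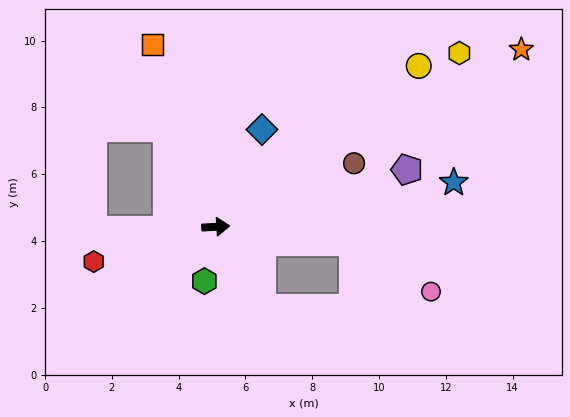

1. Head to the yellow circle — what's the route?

turn left 35°, forward 7.8 m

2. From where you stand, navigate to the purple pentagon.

turn left 13°, forward 6.0 m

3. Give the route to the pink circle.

blocked — turn right 10°, forward 4.1 m, then turn right 26°, forward 2.8 m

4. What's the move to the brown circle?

turn left 21°, forward 4.6 m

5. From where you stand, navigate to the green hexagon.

turn right 105°, forward 1.7 m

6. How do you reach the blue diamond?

turn left 61°, forward 3.2 m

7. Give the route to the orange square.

turn left 106°, forward 5.8 m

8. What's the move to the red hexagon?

turn right 168°, forward 3.8 m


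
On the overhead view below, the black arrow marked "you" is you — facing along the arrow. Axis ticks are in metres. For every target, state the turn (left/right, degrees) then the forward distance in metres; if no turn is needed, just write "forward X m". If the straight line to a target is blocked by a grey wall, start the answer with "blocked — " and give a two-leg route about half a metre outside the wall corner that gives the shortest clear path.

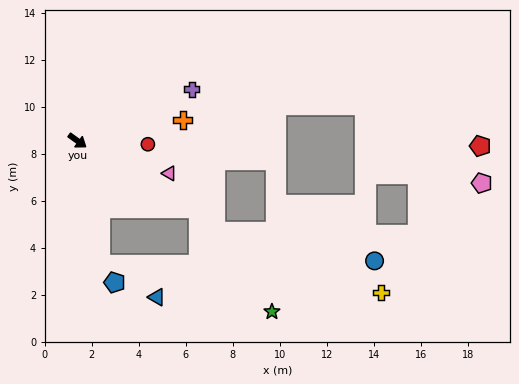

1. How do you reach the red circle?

turn left 33°, forward 3.0 m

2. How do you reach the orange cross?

turn left 47°, forward 4.6 m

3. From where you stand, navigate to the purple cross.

turn left 60°, forward 5.3 m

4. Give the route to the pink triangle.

turn left 16°, forward 4.1 m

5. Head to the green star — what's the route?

blocked — turn left 6°, forward 5.9 m, then turn right 25°, forward 5.4 m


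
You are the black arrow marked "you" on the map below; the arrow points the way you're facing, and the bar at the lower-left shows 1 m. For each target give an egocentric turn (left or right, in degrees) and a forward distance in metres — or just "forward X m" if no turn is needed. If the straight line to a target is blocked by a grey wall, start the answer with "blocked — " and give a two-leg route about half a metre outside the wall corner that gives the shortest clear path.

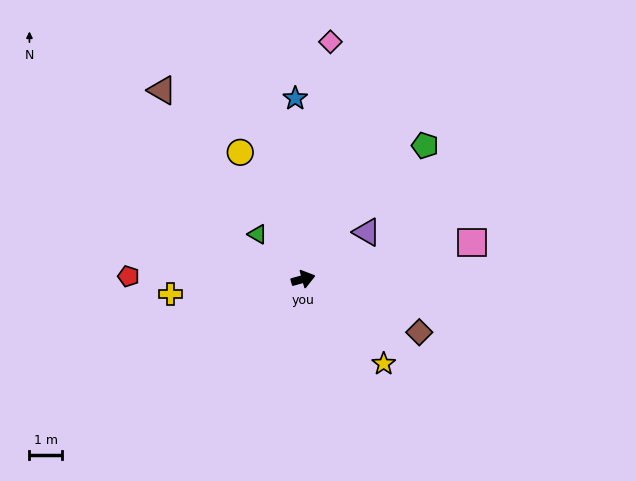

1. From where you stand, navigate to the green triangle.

turn left 120°, forward 2.0 m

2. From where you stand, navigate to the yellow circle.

turn left 101°, forward 4.4 m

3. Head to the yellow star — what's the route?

turn right 62°, forward 3.6 m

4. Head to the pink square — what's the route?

turn right 3°, forward 5.3 m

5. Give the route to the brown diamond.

turn right 40°, forward 3.9 m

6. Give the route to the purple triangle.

turn left 21°, forward 2.4 m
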